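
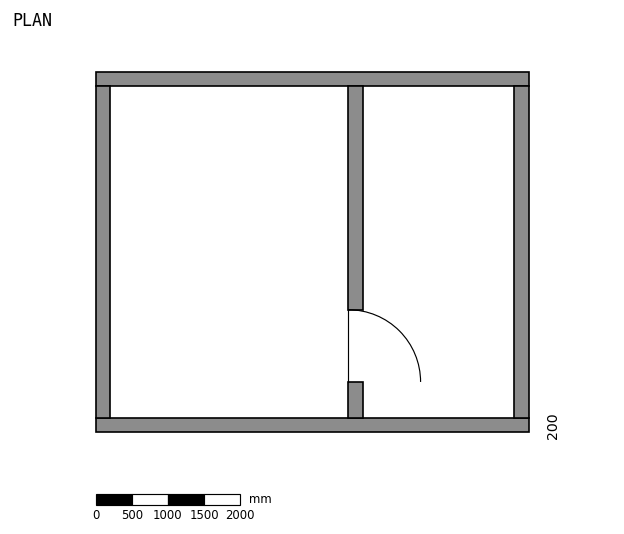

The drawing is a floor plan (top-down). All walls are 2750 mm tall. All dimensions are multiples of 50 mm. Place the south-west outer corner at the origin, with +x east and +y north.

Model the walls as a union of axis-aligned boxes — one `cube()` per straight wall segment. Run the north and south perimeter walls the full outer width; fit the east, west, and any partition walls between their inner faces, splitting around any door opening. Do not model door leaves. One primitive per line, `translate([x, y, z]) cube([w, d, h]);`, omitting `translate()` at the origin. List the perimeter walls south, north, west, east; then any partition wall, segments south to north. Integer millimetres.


cube([6000, 200, 2750]);
translate([0, 4800, 0]) cube([6000, 200, 2750]);
translate([0, 200, 0]) cube([200, 4600, 2750]);
translate([5800, 200, 0]) cube([200, 4600, 2750]);
translate([3500, 200, 0]) cube([200, 500, 2750]);
translate([3500, 1700, 0]) cube([200, 3100, 2750]);


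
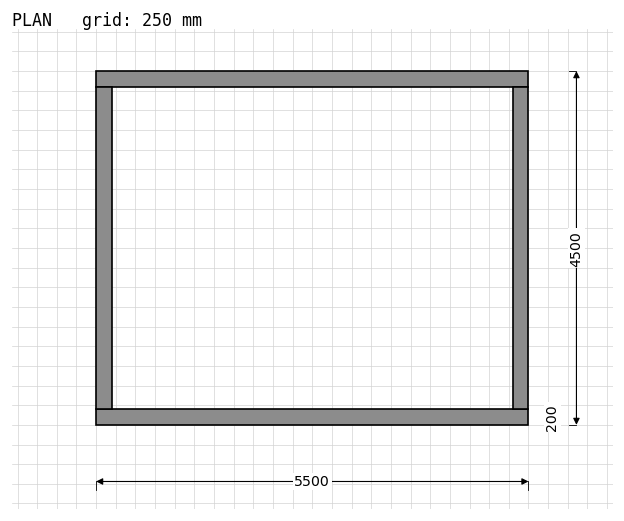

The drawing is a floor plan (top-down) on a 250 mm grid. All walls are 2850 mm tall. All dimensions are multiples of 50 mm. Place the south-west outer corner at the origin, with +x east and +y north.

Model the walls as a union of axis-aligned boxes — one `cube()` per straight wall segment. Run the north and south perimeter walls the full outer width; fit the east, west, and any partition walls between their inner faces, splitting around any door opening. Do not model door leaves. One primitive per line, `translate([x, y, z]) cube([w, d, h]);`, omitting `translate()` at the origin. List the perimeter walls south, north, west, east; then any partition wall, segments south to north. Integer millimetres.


cube([5500, 200, 2850]);
translate([0, 4300, 0]) cube([5500, 200, 2850]);
translate([0, 200, 0]) cube([200, 4100, 2850]);
translate([5300, 200, 0]) cube([200, 4100, 2850]);


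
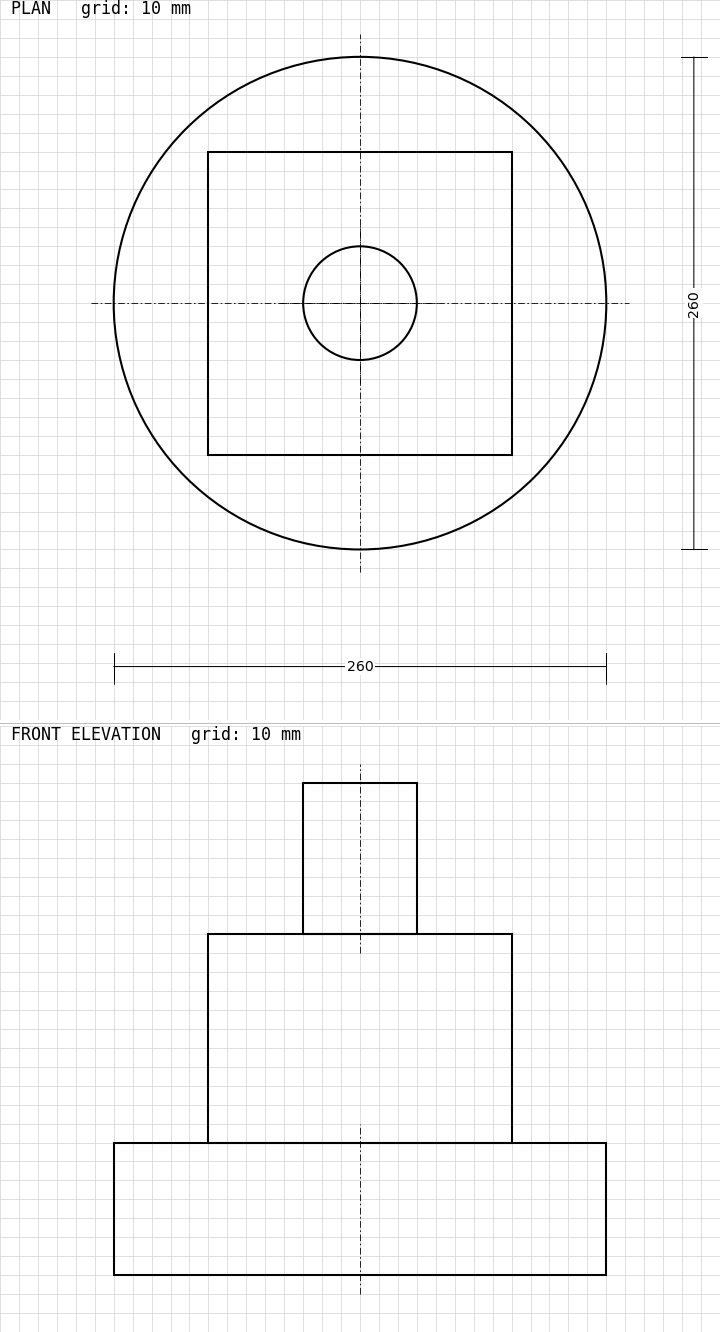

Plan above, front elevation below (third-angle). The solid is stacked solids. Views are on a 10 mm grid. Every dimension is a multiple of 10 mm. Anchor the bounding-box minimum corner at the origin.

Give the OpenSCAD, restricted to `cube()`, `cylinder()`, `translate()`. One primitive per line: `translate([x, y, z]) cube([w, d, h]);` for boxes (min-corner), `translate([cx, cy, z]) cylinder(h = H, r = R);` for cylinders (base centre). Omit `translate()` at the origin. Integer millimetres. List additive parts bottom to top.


translate([130, 130, 0]) cylinder(h = 70, r = 130);
translate([50, 50, 70]) cube([160, 160, 110]);
translate([130, 130, 180]) cylinder(h = 80, r = 30);


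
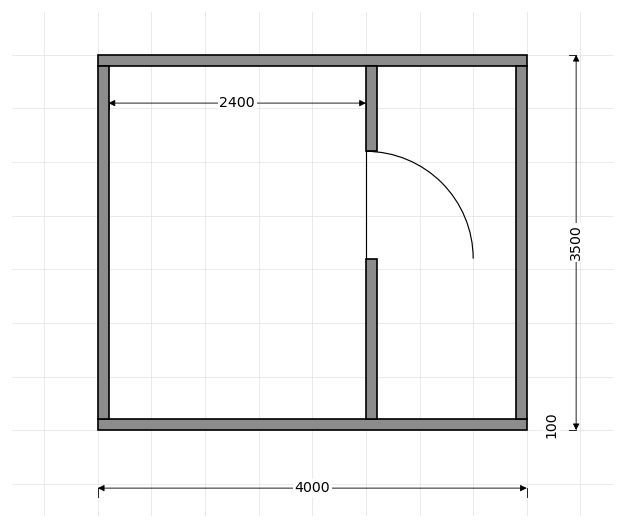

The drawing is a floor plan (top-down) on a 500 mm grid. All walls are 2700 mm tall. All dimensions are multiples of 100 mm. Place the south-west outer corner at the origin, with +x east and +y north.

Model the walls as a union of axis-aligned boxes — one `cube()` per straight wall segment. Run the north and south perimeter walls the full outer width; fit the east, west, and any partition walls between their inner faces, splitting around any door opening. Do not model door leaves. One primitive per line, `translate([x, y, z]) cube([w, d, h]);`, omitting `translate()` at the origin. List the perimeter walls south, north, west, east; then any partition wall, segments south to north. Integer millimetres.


cube([4000, 100, 2700]);
translate([0, 3400, 0]) cube([4000, 100, 2700]);
translate([0, 100, 0]) cube([100, 3300, 2700]);
translate([3900, 100, 0]) cube([100, 3300, 2700]);
translate([2500, 100, 0]) cube([100, 1500, 2700]);
translate([2500, 2600, 0]) cube([100, 800, 2700]);


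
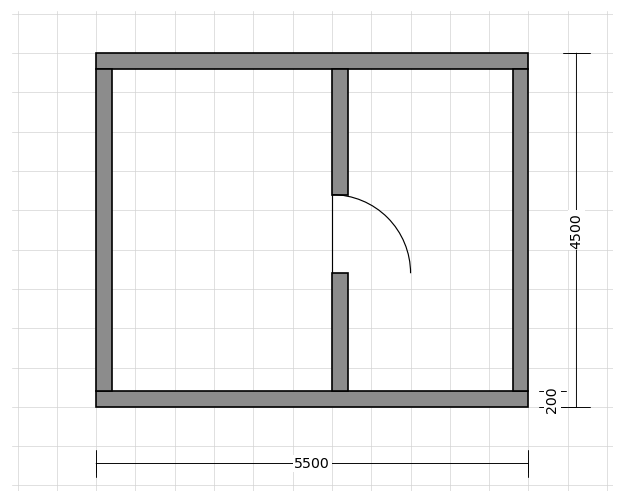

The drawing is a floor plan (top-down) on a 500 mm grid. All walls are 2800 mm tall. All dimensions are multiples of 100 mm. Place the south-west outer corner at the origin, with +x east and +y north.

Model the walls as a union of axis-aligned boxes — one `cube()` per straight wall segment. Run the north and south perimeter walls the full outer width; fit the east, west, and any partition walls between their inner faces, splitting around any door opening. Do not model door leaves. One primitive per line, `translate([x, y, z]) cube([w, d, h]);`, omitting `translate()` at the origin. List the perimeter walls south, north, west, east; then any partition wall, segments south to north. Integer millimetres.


cube([5500, 200, 2800]);
translate([0, 4300, 0]) cube([5500, 200, 2800]);
translate([0, 200, 0]) cube([200, 4100, 2800]);
translate([5300, 200, 0]) cube([200, 4100, 2800]);
translate([3000, 200, 0]) cube([200, 1500, 2800]);
translate([3000, 2700, 0]) cube([200, 1600, 2800]);


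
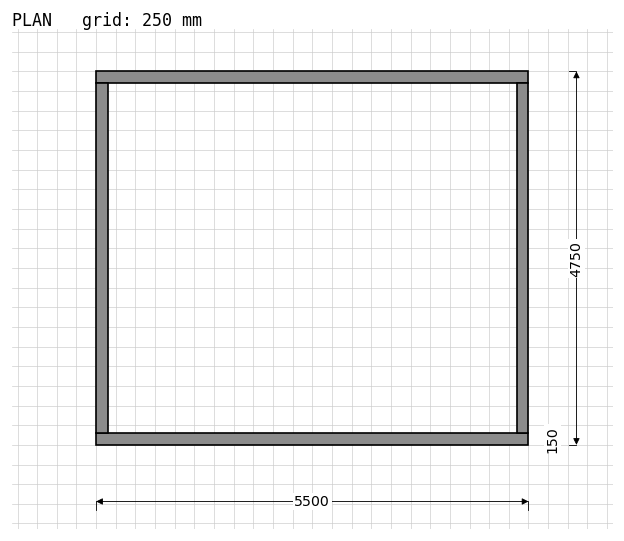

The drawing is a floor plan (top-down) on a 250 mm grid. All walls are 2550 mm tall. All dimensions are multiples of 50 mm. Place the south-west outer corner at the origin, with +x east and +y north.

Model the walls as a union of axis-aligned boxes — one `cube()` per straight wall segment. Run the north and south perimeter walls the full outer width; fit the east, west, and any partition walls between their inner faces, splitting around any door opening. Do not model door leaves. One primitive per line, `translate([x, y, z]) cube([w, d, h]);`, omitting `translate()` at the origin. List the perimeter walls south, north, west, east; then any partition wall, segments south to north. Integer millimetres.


cube([5500, 150, 2550]);
translate([0, 4600, 0]) cube([5500, 150, 2550]);
translate([0, 150, 0]) cube([150, 4450, 2550]);
translate([5350, 150, 0]) cube([150, 4450, 2550]);


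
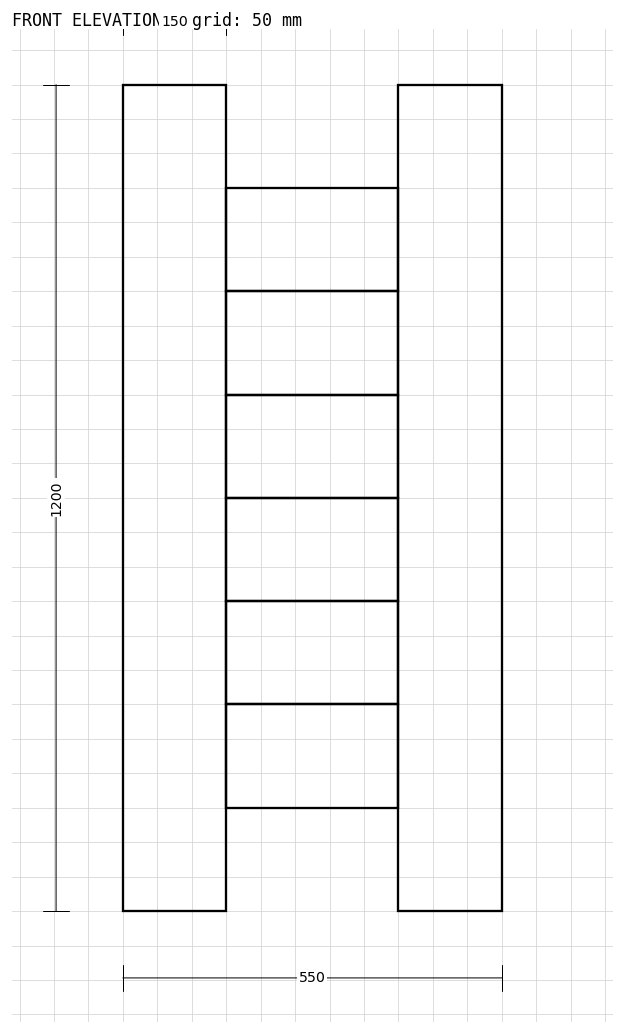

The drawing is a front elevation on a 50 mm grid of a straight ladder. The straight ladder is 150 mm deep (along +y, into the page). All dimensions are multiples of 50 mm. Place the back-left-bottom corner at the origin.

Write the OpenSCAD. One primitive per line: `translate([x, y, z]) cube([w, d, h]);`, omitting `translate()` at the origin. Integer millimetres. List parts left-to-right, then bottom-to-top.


cube([150, 150, 1200]);
translate([150, 0, 150]) cube([250, 150, 150]);
translate([150, 0, 300]) cube([250, 150, 150]);
translate([150, 0, 450]) cube([250, 150, 150]);
translate([150, 0, 600]) cube([250, 150, 150]);
translate([150, 0, 750]) cube([250, 150, 150]);
translate([150, 0, 900]) cube([250, 150, 150]);
translate([400, 0, 0]) cube([150, 150, 1200]);


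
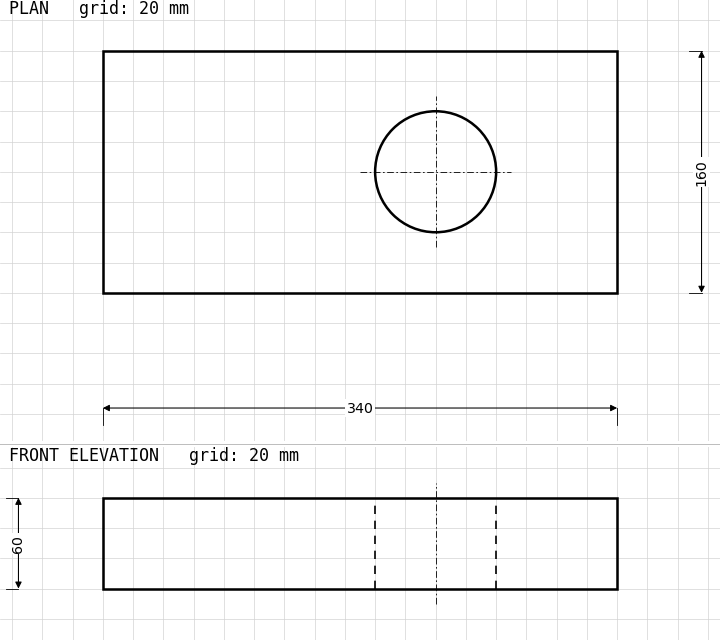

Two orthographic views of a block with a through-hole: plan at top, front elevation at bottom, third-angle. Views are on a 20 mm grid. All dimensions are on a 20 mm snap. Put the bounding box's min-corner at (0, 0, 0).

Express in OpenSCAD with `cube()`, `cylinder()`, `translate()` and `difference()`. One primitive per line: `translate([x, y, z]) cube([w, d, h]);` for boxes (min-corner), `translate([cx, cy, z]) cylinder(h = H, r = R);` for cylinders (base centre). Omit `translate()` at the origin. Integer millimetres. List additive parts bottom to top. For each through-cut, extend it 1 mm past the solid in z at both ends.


difference() {
  cube([340, 160, 60]);
  translate([220, 80, -1]) cylinder(h = 62, r = 40);
}


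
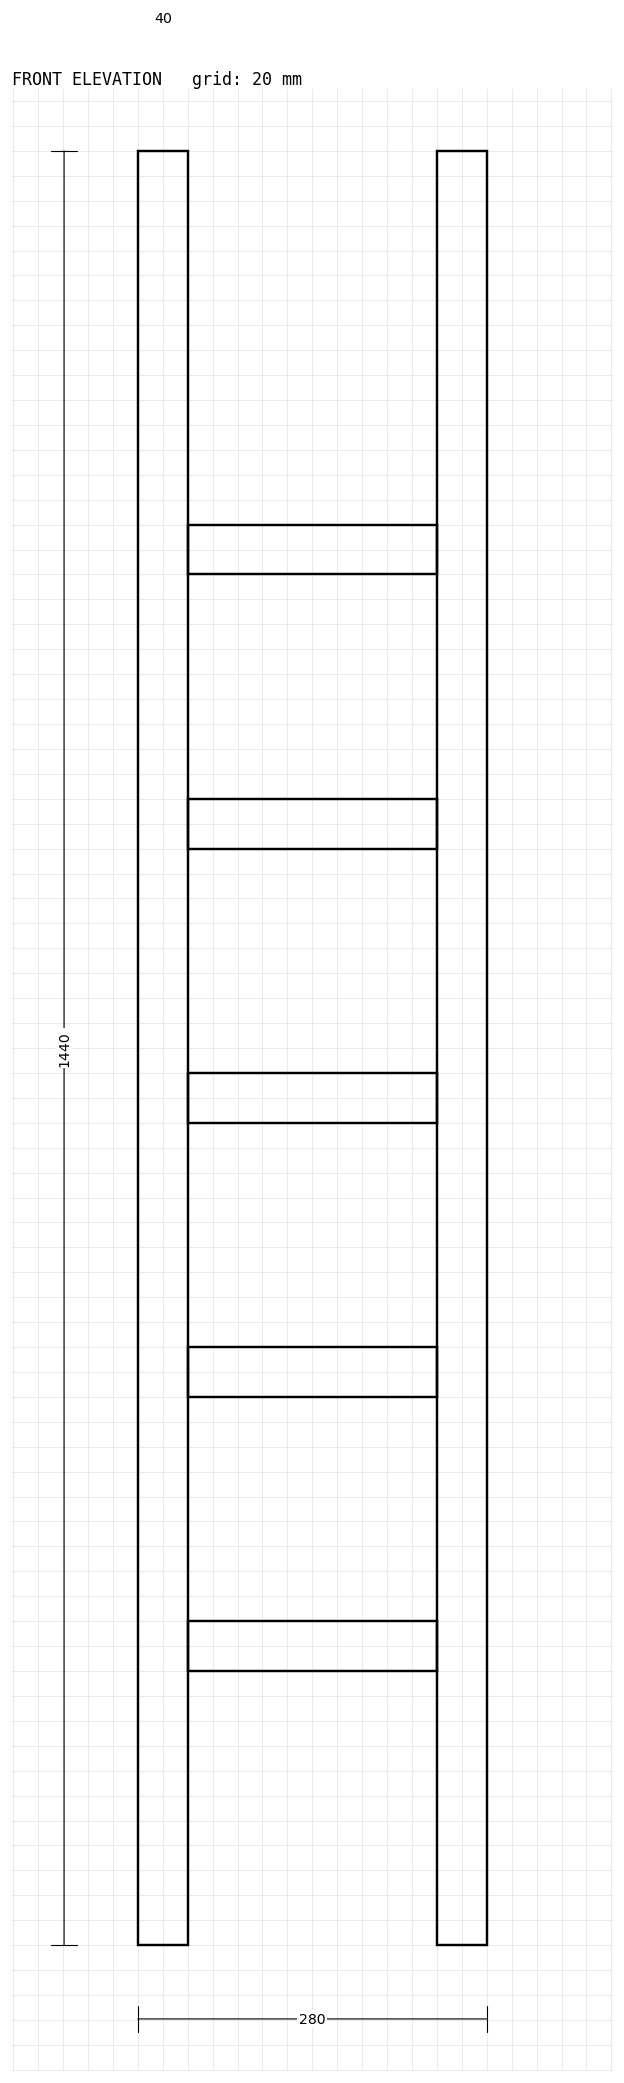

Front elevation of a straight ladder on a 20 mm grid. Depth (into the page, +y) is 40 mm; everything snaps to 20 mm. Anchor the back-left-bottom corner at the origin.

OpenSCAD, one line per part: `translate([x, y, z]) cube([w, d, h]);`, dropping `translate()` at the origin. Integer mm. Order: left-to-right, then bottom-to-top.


cube([40, 40, 1440]);
translate([40, 0, 220]) cube([200, 40, 40]);
translate([40, 0, 440]) cube([200, 40, 40]);
translate([40, 0, 660]) cube([200, 40, 40]);
translate([40, 0, 880]) cube([200, 40, 40]);
translate([40, 0, 1100]) cube([200, 40, 40]);
translate([240, 0, 0]) cube([40, 40, 1440]);


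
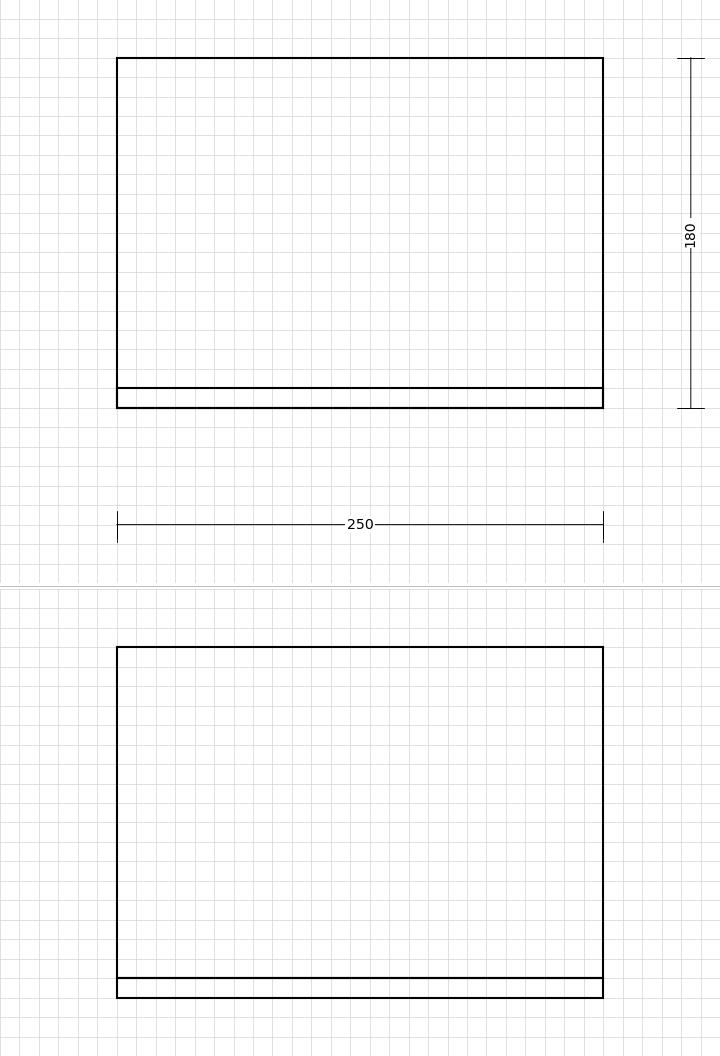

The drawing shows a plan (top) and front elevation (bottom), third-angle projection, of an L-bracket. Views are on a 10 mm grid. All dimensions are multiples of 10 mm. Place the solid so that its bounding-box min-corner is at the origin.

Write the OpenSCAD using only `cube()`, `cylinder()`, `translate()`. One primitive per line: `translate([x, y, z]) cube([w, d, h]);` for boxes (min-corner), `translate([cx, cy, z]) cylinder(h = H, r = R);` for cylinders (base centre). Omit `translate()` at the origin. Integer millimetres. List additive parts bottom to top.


cube([250, 180, 10]);
translate([0, 0, 10]) cube([250, 10, 170]);


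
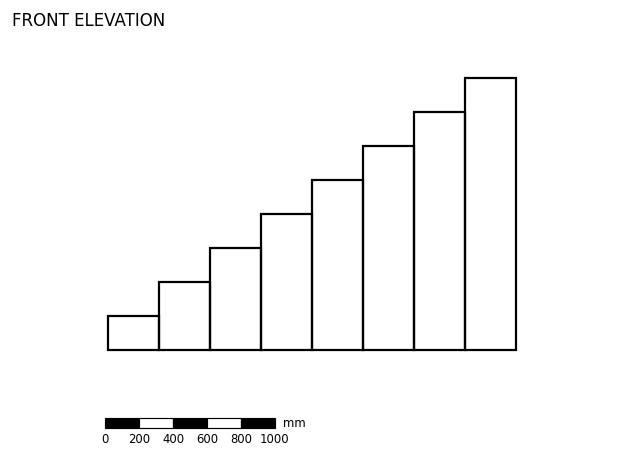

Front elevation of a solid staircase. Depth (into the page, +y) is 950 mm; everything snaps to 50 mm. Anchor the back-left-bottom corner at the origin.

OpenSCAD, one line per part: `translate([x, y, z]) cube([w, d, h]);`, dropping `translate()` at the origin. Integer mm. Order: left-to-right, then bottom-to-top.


cube([300, 950, 200]);
translate([300, 0, 0]) cube([300, 950, 400]);
translate([600, 0, 0]) cube([300, 950, 600]);
translate([900, 0, 0]) cube([300, 950, 800]);
translate([1200, 0, 0]) cube([300, 950, 1000]);
translate([1500, 0, 0]) cube([300, 950, 1200]);
translate([1800, 0, 0]) cube([300, 950, 1400]);
translate([2100, 0, 0]) cube([300, 950, 1600]);


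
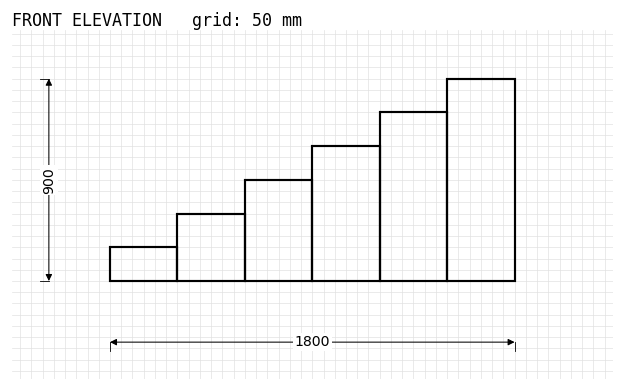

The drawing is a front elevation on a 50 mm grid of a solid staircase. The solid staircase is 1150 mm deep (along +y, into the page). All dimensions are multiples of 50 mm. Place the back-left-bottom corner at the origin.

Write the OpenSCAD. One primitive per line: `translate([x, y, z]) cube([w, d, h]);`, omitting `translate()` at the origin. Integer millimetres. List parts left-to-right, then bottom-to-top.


cube([300, 1150, 150]);
translate([300, 0, 0]) cube([300, 1150, 300]);
translate([600, 0, 0]) cube([300, 1150, 450]);
translate([900, 0, 0]) cube([300, 1150, 600]);
translate([1200, 0, 0]) cube([300, 1150, 750]);
translate([1500, 0, 0]) cube([300, 1150, 900]);


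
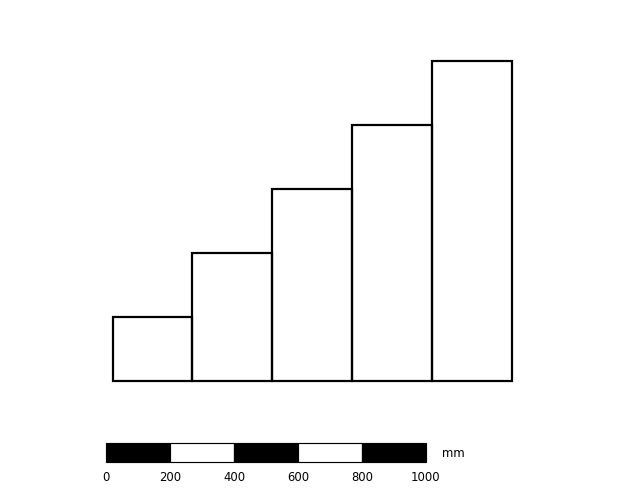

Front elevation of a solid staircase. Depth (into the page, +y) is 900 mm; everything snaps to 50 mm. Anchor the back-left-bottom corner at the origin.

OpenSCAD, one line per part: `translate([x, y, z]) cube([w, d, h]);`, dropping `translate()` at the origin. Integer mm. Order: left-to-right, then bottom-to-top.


cube([250, 900, 200]);
translate([250, 0, 0]) cube([250, 900, 400]);
translate([500, 0, 0]) cube([250, 900, 600]);
translate([750, 0, 0]) cube([250, 900, 800]);
translate([1000, 0, 0]) cube([250, 900, 1000]);


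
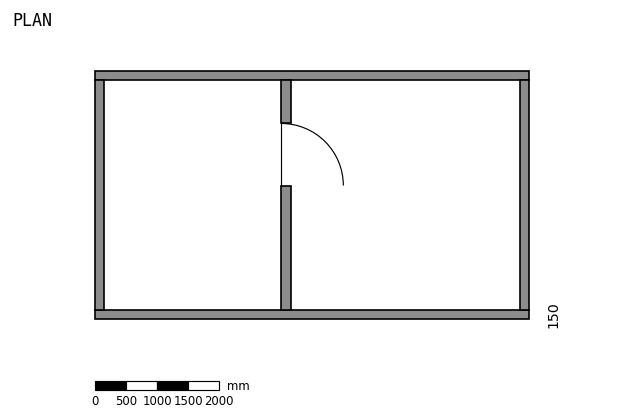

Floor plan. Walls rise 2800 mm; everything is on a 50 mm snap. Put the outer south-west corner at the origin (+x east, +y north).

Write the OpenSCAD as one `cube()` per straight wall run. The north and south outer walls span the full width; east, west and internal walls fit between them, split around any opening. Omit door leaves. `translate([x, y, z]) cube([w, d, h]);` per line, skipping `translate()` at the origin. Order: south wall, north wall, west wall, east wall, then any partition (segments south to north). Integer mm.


cube([7000, 150, 2800]);
translate([0, 3850, 0]) cube([7000, 150, 2800]);
translate([0, 150, 0]) cube([150, 3700, 2800]);
translate([6850, 150, 0]) cube([150, 3700, 2800]);
translate([3000, 150, 0]) cube([150, 2000, 2800]);
translate([3000, 3150, 0]) cube([150, 700, 2800]);


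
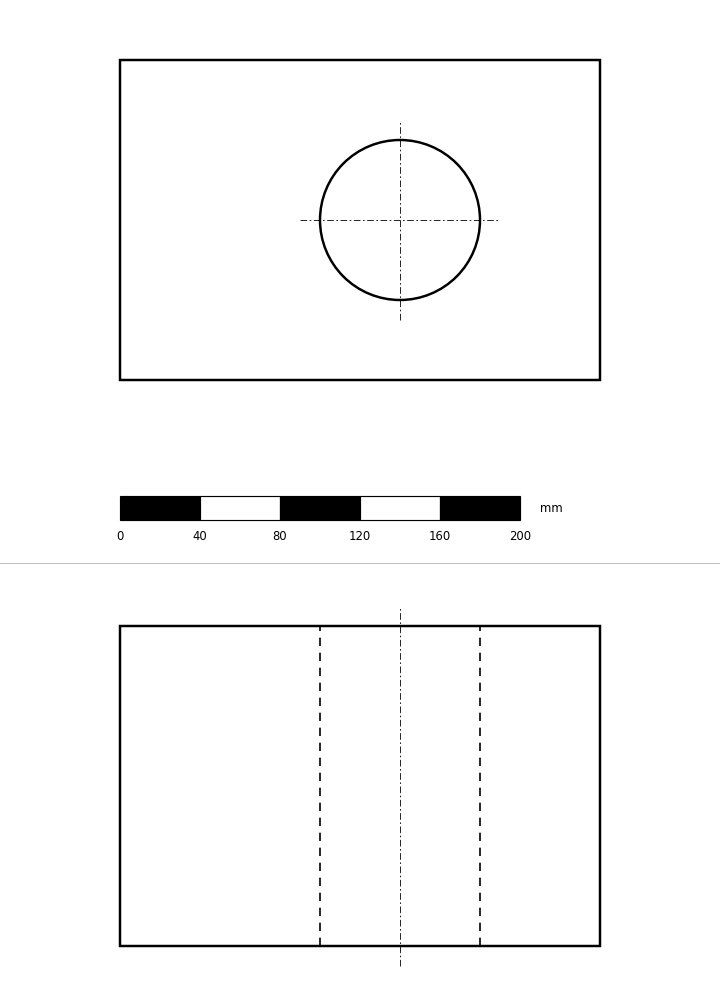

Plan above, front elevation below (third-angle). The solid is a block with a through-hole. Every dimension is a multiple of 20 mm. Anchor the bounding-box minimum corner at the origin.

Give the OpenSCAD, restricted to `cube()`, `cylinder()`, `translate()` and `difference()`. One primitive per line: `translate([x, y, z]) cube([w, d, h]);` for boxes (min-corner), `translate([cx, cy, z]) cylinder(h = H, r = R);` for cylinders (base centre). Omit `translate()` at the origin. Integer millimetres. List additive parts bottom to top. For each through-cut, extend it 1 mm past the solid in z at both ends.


difference() {
  cube([240, 160, 160]);
  translate([140, 80, -1]) cylinder(h = 162, r = 40);
}


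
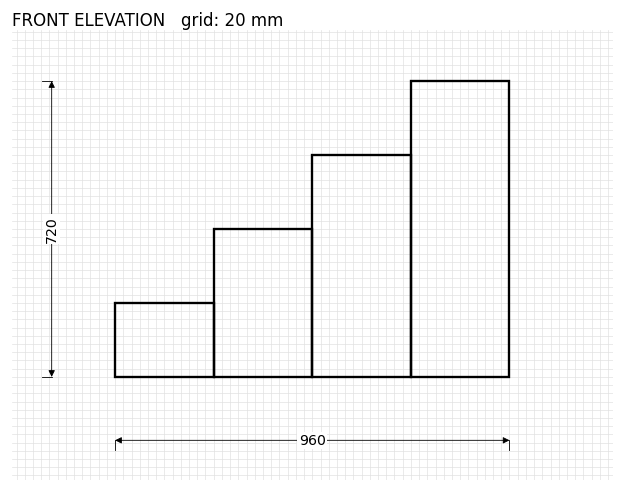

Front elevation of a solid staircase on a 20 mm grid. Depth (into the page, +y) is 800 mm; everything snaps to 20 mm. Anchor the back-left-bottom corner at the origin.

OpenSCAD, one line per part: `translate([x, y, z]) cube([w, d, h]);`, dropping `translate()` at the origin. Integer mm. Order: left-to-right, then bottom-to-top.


cube([240, 800, 180]);
translate([240, 0, 0]) cube([240, 800, 360]);
translate([480, 0, 0]) cube([240, 800, 540]);
translate([720, 0, 0]) cube([240, 800, 720]);


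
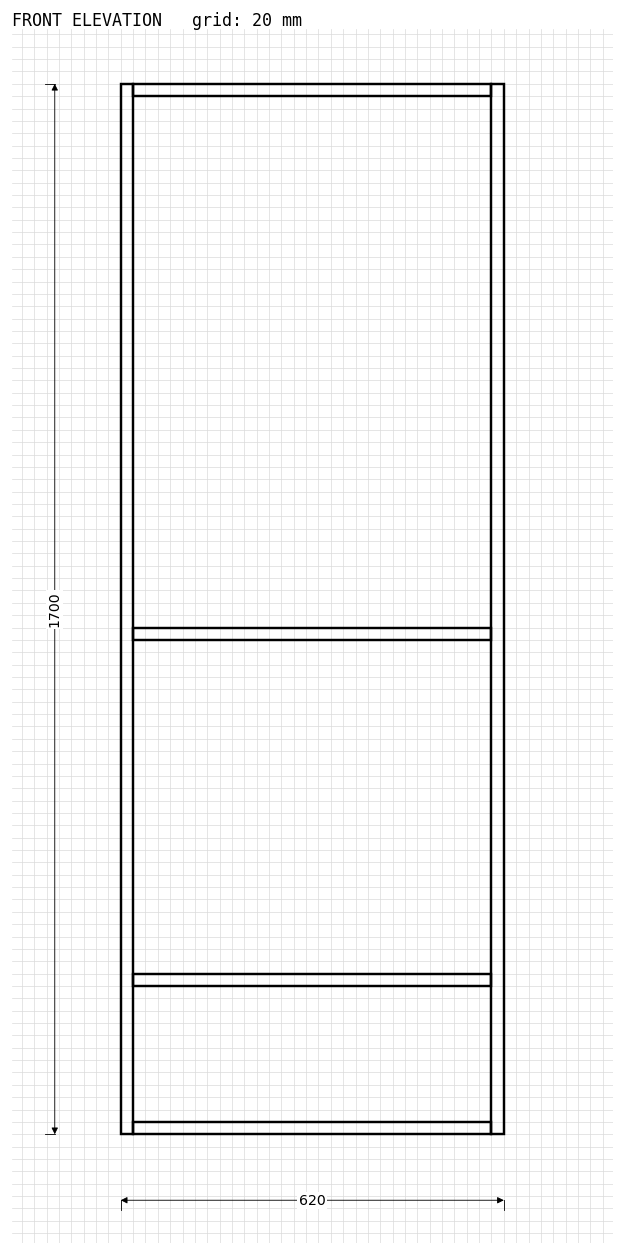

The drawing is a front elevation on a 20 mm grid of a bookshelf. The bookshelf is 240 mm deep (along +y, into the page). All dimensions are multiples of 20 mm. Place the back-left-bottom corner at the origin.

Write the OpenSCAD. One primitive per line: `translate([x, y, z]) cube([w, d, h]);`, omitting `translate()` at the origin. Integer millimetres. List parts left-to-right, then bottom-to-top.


cube([20, 240, 1700]);
translate([20, 0, 0]) cube([580, 240, 20]);
translate([20, 0, 240]) cube([580, 240, 20]);
translate([20, 0, 800]) cube([580, 240, 20]);
translate([20, 0, 1680]) cube([580, 240, 20]);
translate([600, 0, 0]) cube([20, 240, 1700]);


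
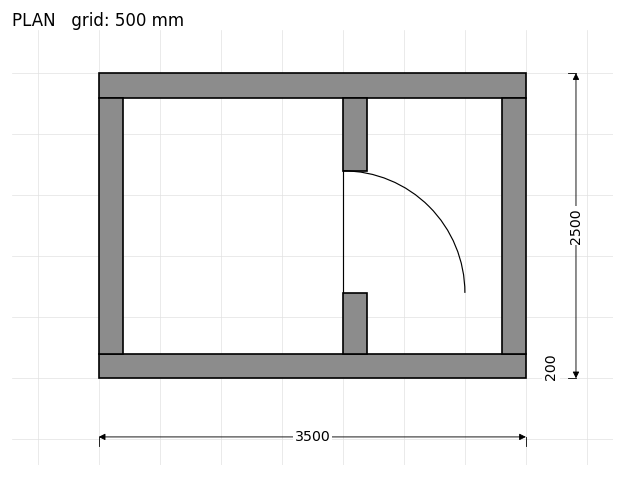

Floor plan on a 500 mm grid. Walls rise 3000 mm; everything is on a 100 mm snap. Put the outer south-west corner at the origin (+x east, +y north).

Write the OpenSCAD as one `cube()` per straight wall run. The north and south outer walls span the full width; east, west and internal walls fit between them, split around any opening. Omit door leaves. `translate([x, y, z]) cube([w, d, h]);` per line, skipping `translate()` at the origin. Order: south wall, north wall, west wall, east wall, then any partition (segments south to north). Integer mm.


cube([3500, 200, 3000]);
translate([0, 2300, 0]) cube([3500, 200, 3000]);
translate([0, 200, 0]) cube([200, 2100, 3000]);
translate([3300, 200, 0]) cube([200, 2100, 3000]);
translate([2000, 200, 0]) cube([200, 500, 3000]);
translate([2000, 1700, 0]) cube([200, 600, 3000]);


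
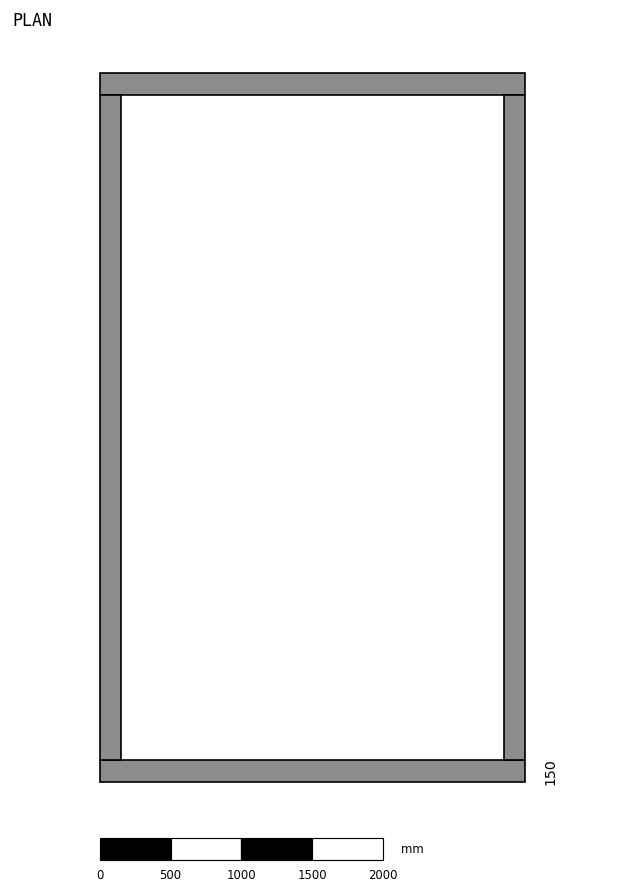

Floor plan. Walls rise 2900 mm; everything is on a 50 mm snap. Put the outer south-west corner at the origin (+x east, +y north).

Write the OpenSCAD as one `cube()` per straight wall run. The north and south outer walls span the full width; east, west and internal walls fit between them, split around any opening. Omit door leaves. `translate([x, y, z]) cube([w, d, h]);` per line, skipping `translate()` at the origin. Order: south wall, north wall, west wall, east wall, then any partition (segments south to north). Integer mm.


cube([3000, 150, 2900]);
translate([0, 4850, 0]) cube([3000, 150, 2900]);
translate([0, 150, 0]) cube([150, 4700, 2900]);
translate([2850, 150, 0]) cube([150, 4700, 2900]);


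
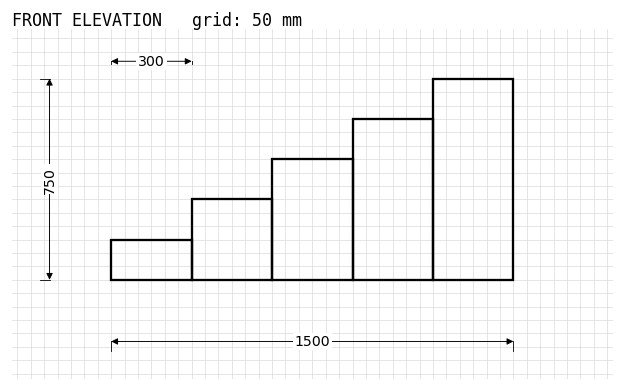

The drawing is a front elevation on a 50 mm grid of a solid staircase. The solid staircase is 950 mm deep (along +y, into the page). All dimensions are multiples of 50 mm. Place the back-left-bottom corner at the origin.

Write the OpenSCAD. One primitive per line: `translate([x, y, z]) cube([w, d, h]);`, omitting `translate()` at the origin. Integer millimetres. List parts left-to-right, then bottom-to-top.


cube([300, 950, 150]);
translate([300, 0, 0]) cube([300, 950, 300]);
translate([600, 0, 0]) cube([300, 950, 450]);
translate([900, 0, 0]) cube([300, 950, 600]);
translate([1200, 0, 0]) cube([300, 950, 750]);


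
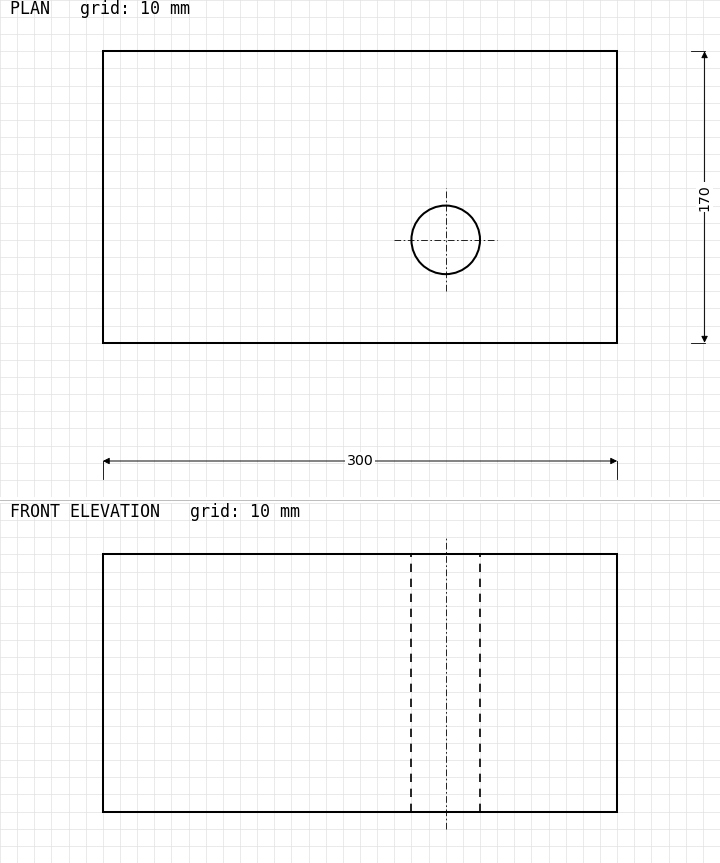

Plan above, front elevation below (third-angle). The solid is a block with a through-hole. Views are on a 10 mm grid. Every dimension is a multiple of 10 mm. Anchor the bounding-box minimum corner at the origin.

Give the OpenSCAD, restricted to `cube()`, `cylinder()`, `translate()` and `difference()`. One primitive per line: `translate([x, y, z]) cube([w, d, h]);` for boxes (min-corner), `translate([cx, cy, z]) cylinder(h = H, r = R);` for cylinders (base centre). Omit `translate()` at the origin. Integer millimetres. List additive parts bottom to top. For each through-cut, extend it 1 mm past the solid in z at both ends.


difference() {
  cube([300, 170, 150]);
  translate([200, 60, -1]) cylinder(h = 152, r = 20);
}


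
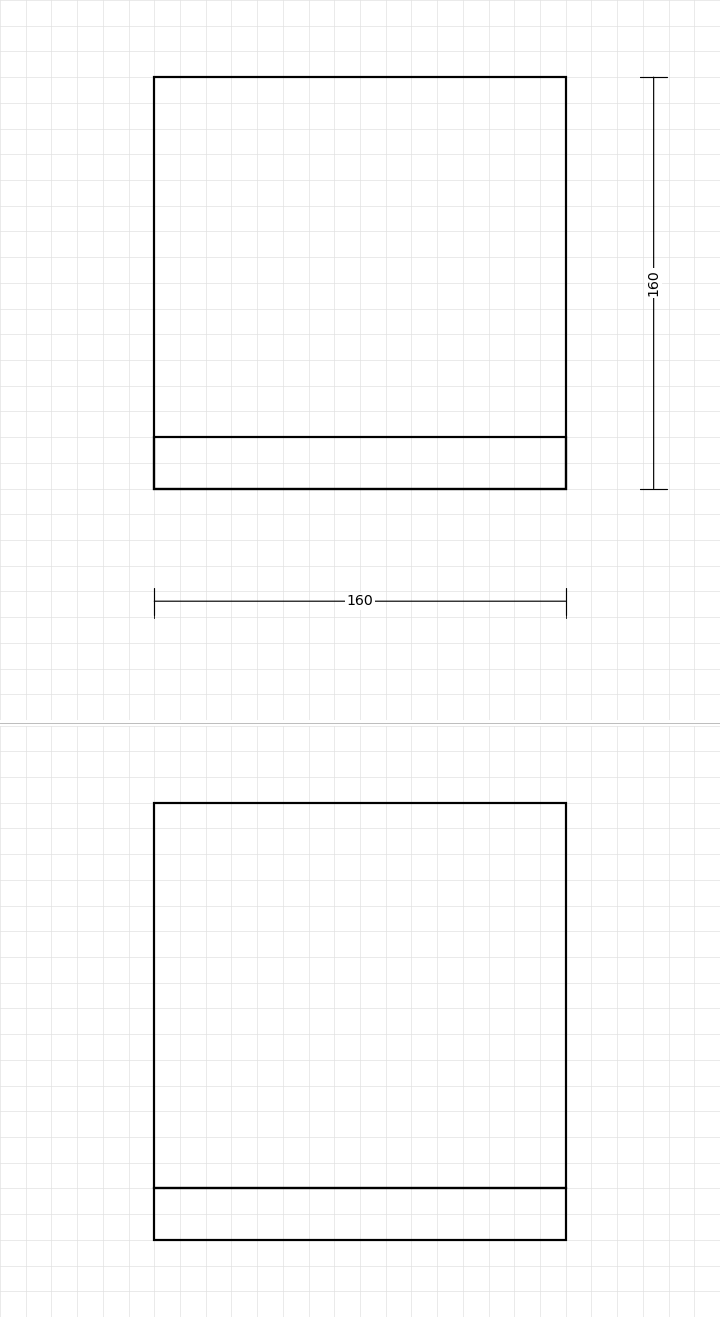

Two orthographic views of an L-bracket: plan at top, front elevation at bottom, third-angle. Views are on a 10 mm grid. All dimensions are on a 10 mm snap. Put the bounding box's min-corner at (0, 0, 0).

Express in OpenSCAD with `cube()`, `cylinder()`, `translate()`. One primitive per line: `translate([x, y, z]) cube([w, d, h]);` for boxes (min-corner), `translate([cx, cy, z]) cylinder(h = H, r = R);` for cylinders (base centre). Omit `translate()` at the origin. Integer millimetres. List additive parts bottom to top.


cube([160, 160, 20]);
translate([0, 0, 20]) cube([160, 20, 150]);


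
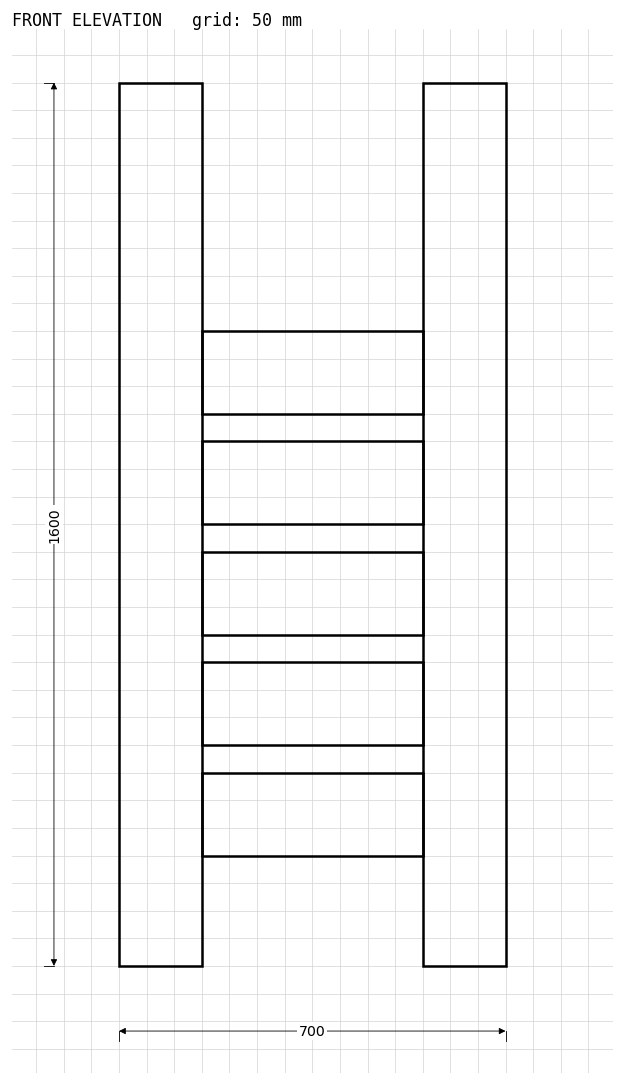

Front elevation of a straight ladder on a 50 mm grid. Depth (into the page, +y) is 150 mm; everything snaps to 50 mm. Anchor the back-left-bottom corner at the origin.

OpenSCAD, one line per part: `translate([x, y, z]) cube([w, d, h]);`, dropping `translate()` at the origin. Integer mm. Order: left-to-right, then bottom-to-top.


cube([150, 150, 1600]);
translate([150, 0, 200]) cube([400, 150, 150]);
translate([150, 0, 400]) cube([400, 150, 150]);
translate([150, 0, 600]) cube([400, 150, 150]);
translate([150, 0, 800]) cube([400, 150, 150]);
translate([150, 0, 1000]) cube([400, 150, 150]);
translate([550, 0, 0]) cube([150, 150, 1600]);


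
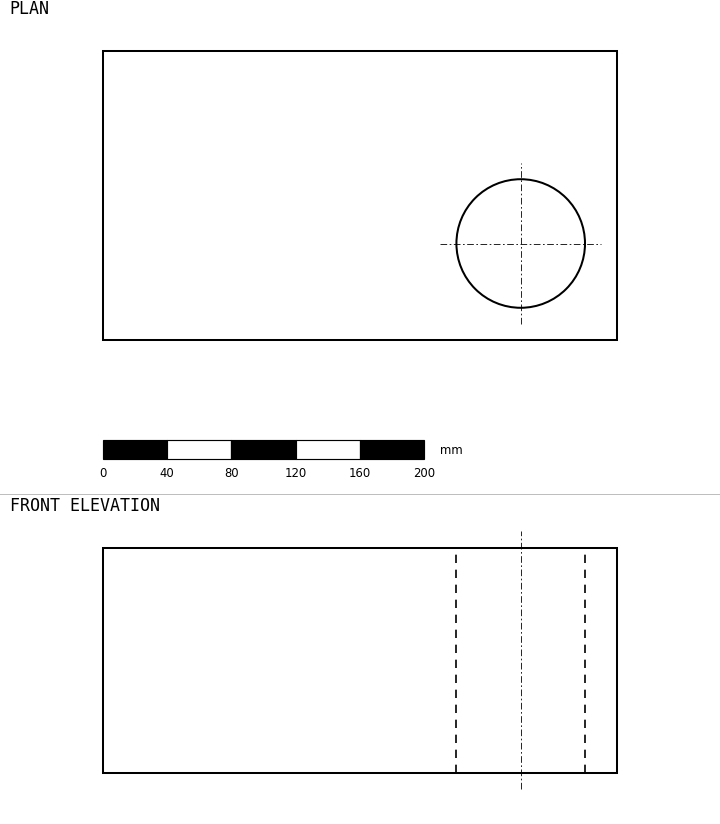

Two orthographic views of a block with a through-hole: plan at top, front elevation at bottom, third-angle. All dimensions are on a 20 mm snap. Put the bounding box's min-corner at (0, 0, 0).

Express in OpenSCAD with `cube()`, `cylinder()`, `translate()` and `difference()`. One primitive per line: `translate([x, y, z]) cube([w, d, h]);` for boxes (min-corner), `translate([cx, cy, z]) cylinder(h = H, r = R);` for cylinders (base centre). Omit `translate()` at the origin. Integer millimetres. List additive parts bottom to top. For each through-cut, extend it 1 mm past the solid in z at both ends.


difference() {
  cube([320, 180, 140]);
  translate([260, 60, -1]) cylinder(h = 142, r = 40);
}


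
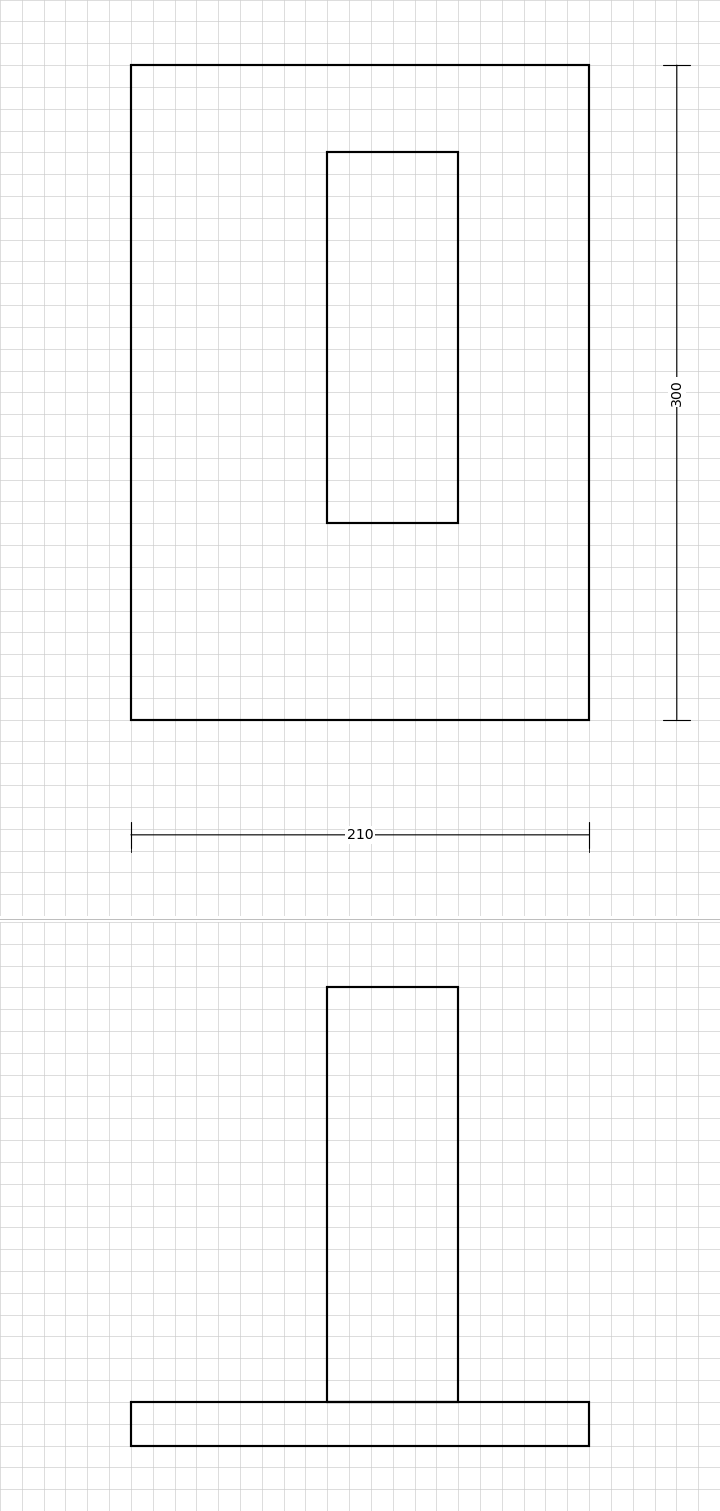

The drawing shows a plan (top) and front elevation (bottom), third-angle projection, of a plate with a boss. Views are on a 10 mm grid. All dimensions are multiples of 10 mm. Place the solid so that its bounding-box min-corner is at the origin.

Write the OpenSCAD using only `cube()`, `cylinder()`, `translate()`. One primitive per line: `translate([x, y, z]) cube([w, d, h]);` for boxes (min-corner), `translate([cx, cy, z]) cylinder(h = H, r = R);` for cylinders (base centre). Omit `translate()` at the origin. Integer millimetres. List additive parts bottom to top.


cube([210, 300, 20]);
translate([90, 90, 20]) cube([60, 170, 190]);


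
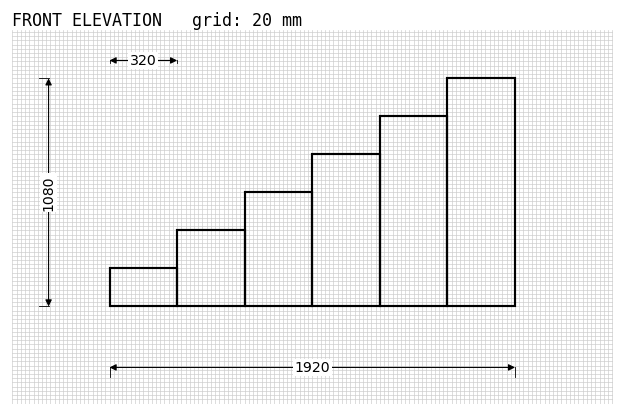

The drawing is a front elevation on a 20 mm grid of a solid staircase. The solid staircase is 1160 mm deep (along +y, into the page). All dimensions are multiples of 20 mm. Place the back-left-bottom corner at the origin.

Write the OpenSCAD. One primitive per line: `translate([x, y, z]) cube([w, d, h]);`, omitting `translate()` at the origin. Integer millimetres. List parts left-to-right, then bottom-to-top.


cube([320, 1160, 180]);
translate([320, 0, 0]) cube([320, 1160, 360]);
translate([640, 0, 0]) cube([320, 1160, 540]);
translate([960, 0, 0]) cube([320, 1160, 720]);
translate([1280, 0, 0]) cube([320, 1160, 900]);
translate([1600, 0, 0]) cube([320, 1160, 1080]);


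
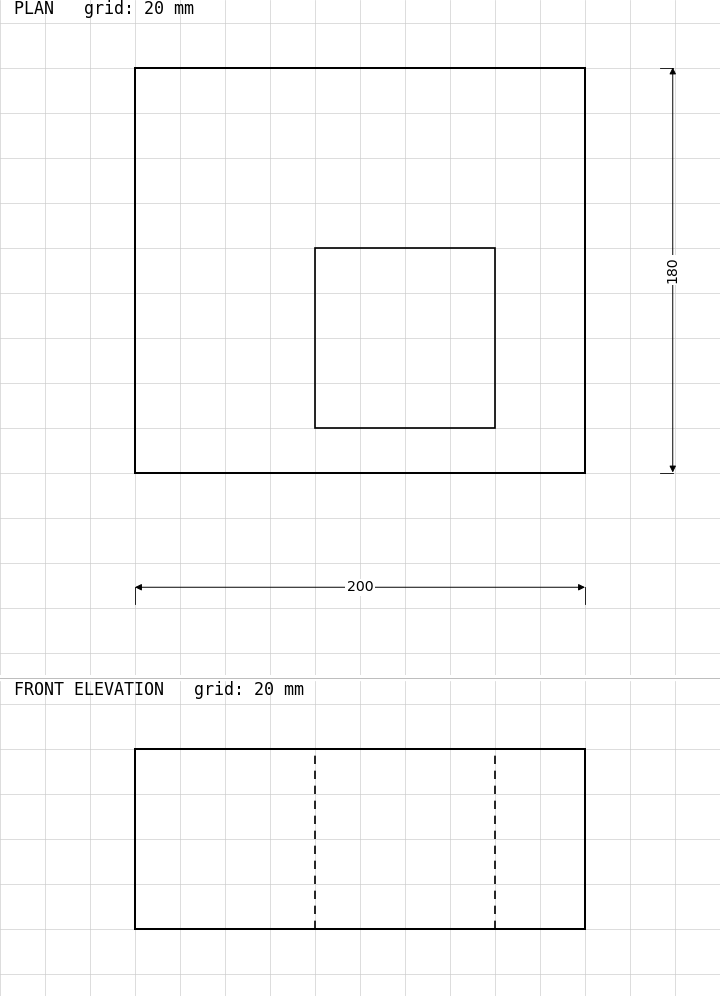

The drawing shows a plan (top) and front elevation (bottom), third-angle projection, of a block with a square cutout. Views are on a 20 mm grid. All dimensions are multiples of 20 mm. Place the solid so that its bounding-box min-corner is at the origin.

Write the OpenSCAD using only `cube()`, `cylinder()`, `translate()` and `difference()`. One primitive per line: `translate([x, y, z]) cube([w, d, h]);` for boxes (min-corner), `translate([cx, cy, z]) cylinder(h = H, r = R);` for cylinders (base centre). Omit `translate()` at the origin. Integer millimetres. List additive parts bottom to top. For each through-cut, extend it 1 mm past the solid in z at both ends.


difference() {
  cube([200, 180, 80]);
  translate([80, 20, -1]) cube([80, 80, 82]);
}


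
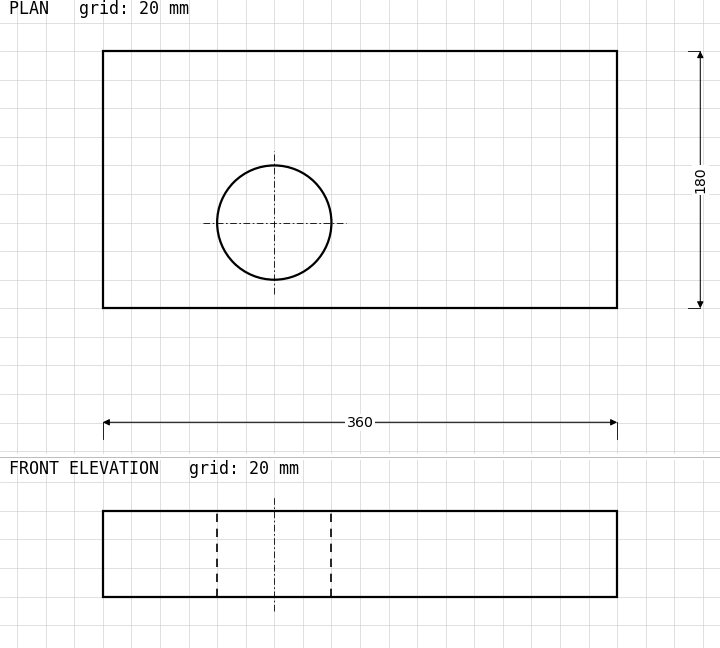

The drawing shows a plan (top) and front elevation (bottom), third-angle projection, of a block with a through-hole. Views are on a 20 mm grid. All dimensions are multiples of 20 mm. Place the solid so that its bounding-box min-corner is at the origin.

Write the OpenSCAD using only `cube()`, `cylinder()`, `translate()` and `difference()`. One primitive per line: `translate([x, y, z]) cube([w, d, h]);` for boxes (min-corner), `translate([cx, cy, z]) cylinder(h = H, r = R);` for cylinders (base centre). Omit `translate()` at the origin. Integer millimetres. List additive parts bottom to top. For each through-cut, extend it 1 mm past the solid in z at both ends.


difference() {
  cube([360, 180, 60]);
  translate([120, 60, -1]) cylinder(h = 62, r = 40);
}


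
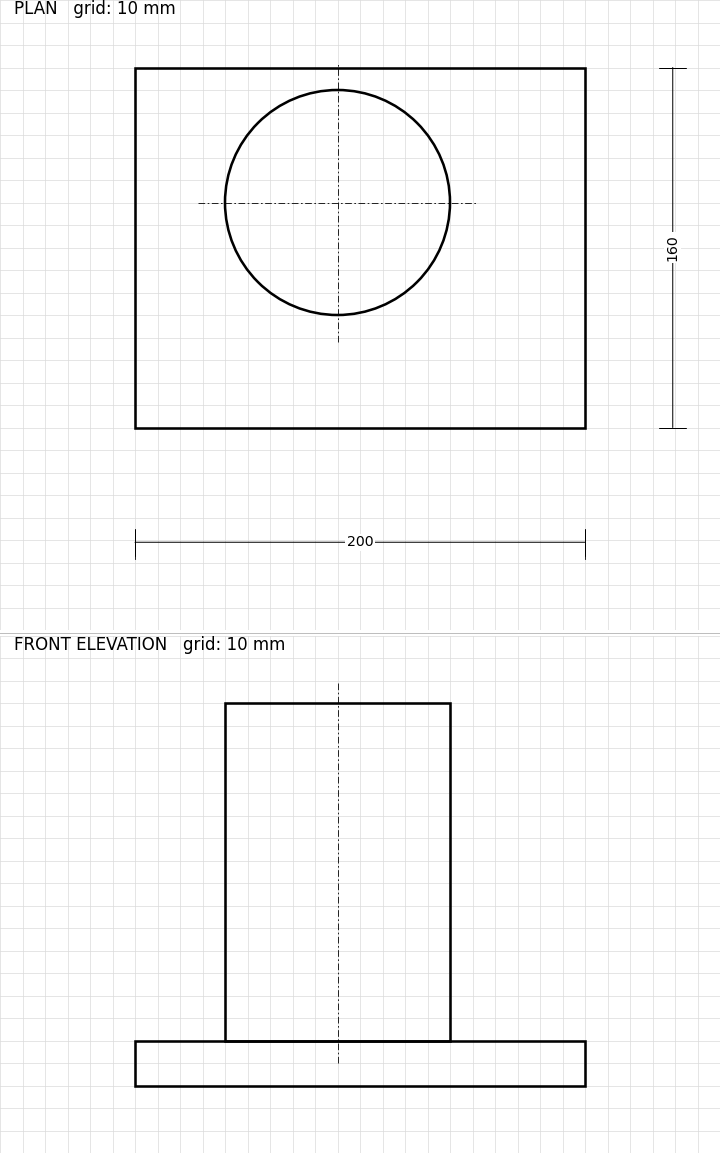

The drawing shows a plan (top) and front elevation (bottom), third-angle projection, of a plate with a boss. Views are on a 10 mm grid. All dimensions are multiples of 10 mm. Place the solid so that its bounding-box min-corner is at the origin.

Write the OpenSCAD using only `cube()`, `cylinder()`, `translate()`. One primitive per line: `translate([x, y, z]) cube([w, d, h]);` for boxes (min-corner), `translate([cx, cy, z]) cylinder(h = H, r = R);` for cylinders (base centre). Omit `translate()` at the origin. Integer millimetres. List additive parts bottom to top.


cube([200, 160, 20]);
translate([90, 100, 20]) cylinder(h = 150, r = 50);


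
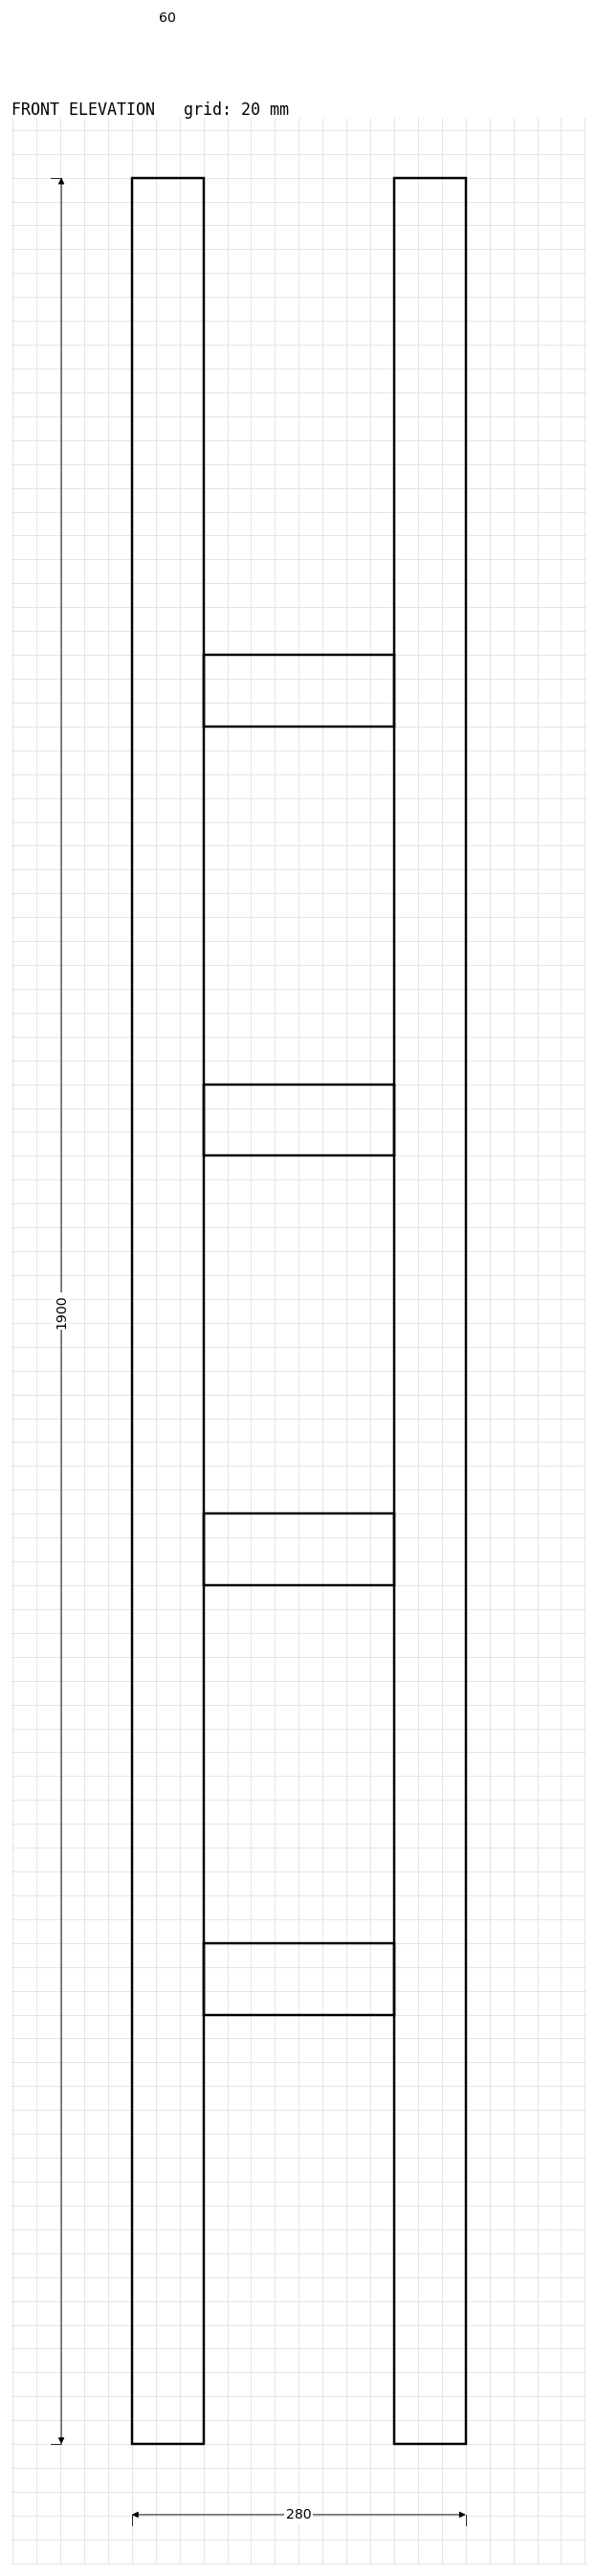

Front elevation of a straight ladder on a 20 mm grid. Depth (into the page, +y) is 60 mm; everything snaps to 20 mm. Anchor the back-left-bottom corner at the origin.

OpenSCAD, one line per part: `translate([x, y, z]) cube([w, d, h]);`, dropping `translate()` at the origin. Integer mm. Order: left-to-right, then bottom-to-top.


cube([60, 60, 1900]);
translate([60, 0, 360]) cube([160, 60, 60]);
translate([60, 0, 720]) cube([160, 60, 60]);
translate([60, 0, 1080]) cube([160, 60, 60]);
translate([60, 0, 1440]) cube([160, 60, 60]);
translate([220, 0, 0]) cube([60, 60, 1900]);


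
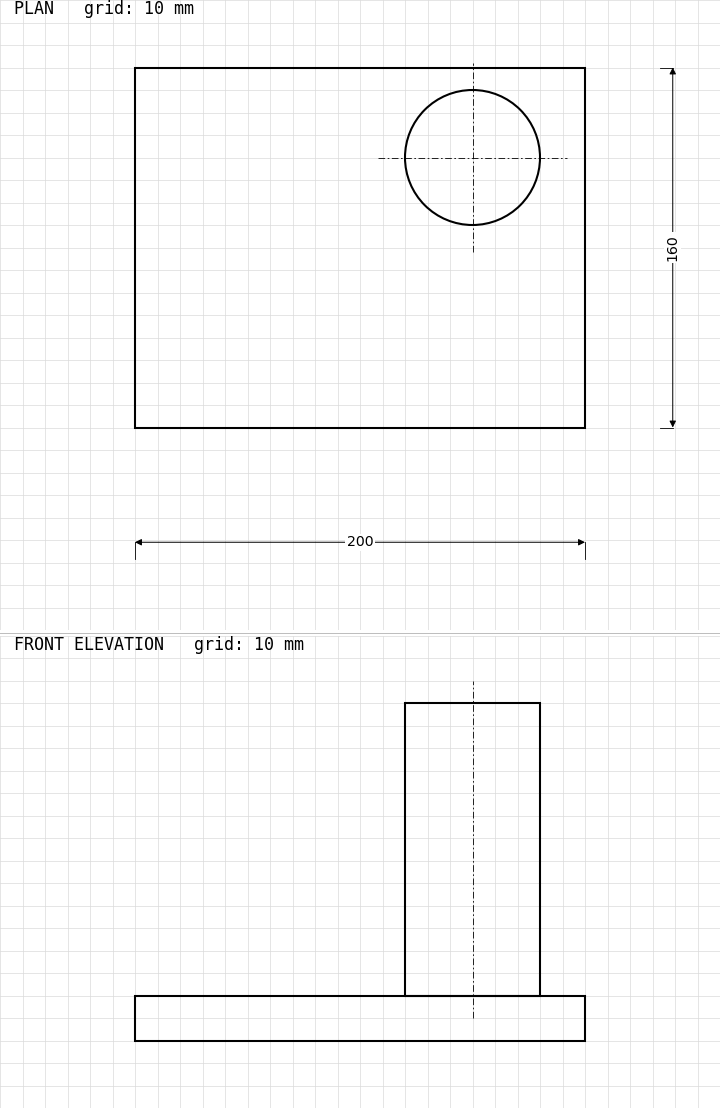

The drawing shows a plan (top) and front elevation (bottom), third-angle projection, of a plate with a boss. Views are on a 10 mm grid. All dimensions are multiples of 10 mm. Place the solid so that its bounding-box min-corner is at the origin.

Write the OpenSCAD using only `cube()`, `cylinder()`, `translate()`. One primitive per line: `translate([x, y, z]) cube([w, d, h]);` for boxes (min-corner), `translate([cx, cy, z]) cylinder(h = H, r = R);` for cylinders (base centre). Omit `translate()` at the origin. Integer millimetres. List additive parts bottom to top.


cube([200, 160, 20]);
translate([150, 120, 20]) cylinder(h = 130, r = 30);


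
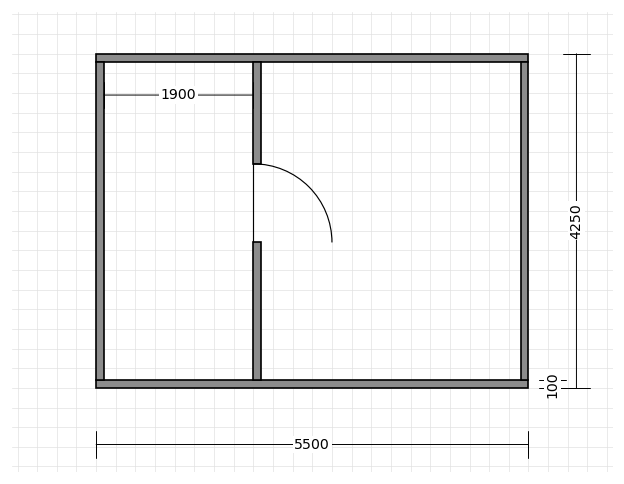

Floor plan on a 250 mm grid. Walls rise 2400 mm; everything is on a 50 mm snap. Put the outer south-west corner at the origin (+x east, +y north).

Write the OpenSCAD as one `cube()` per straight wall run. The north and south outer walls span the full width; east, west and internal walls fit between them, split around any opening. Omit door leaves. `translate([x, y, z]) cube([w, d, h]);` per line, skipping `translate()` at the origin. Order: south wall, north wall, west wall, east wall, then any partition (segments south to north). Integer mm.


cube([5500, 100, 2400]);
translate([0, 4150, 0]) cube([5500, 100, 2400]);
translate([0, 100, 0]) cube([100, 4050, 2400]);
translate([5400, 100, 0]) cube([100, 4050, 2400]);
translate([2000, 100, 0]) cube([100, 1750, 2400]);
translate([2000, 2850, 0]) cube([100, 1300, 2400]);


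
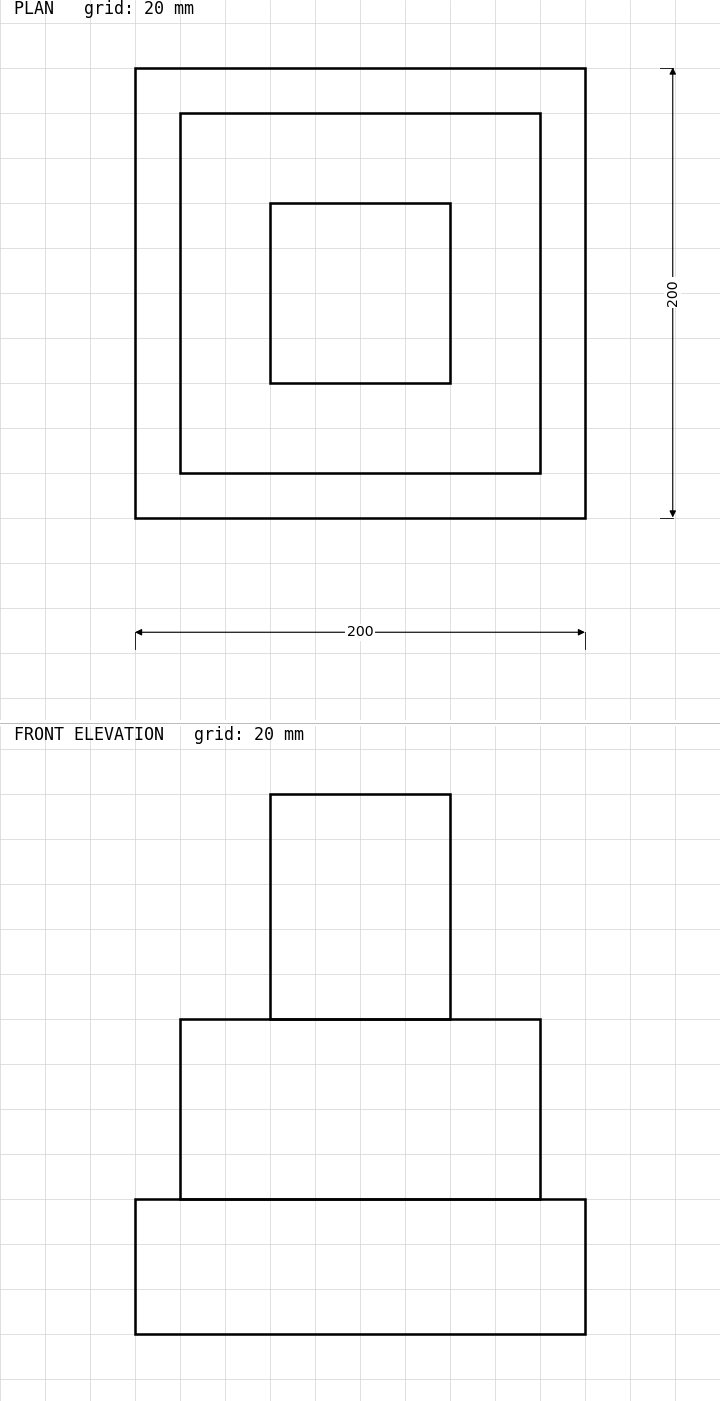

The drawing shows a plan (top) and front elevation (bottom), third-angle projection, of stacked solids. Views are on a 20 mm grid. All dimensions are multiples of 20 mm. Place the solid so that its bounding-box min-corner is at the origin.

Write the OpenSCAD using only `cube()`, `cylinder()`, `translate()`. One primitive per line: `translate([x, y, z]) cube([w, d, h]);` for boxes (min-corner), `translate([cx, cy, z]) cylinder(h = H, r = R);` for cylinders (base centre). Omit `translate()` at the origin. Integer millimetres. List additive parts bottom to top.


cube([200, 200, 60]);
translate([20, 20, 60]) cube([160, 160, 80]);
translate([60, 60, 140]) cube([80, 80, 100]);


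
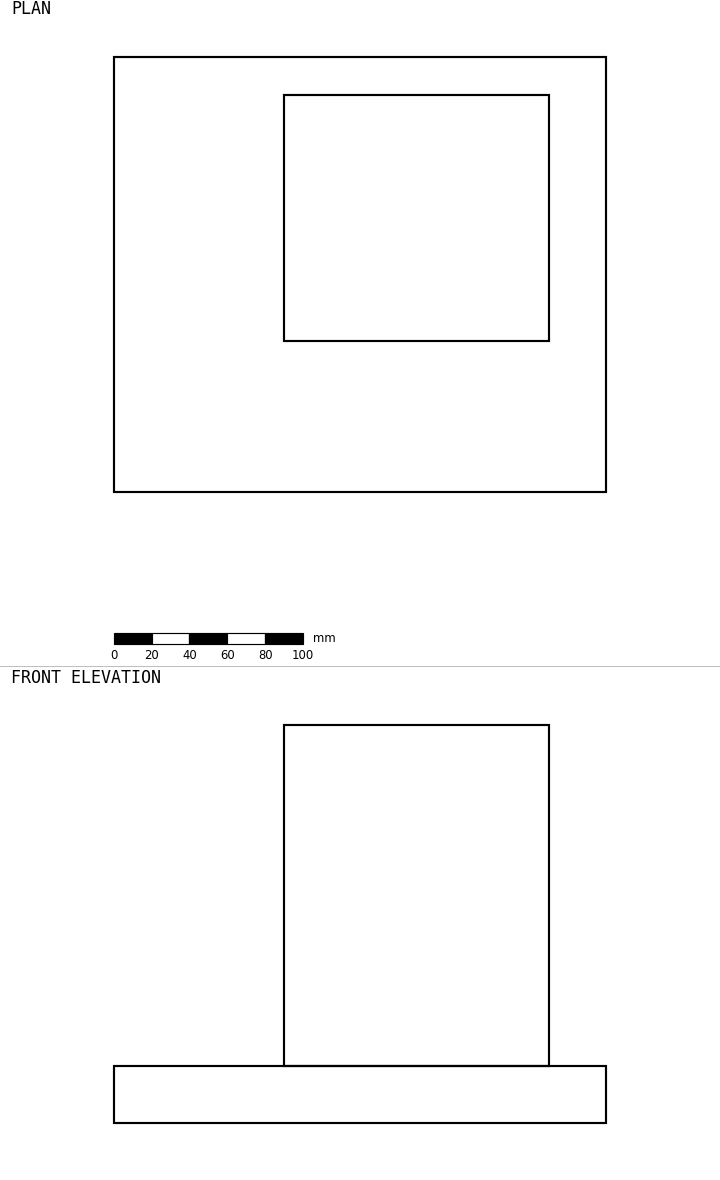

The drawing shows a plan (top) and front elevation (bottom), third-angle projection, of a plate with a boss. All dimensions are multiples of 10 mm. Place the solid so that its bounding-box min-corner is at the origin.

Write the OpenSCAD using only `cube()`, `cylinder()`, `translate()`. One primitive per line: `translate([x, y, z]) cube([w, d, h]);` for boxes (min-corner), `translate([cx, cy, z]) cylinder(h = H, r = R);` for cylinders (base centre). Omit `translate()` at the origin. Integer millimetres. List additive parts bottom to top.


cube([260, 230, 30]);
translate([90, 80, 30]) cube([140, 130, 180]);


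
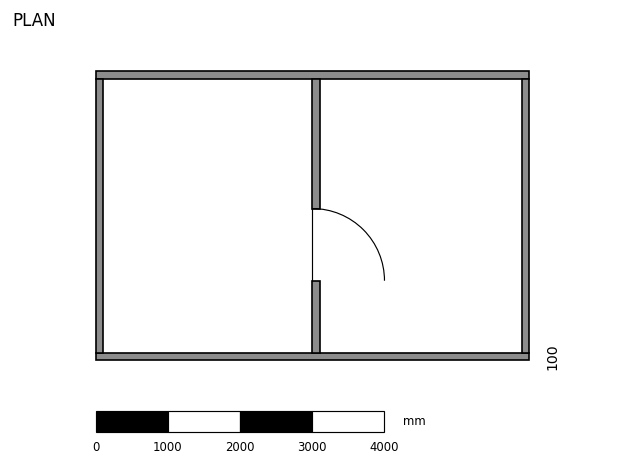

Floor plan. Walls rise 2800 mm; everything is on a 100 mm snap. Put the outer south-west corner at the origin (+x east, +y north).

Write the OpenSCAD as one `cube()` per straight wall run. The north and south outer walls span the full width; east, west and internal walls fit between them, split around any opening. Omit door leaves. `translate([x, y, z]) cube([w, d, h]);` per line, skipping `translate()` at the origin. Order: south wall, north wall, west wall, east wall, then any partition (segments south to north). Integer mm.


cube([6000, 100, 2800]);
translate([0, 3900, 0]) cube([6000, 100, 2800]);
translate([0, 100, 0]) cube([100, 3800, 2800]);
translate([5900, 100, 0]) cube([100, 3800, 2800]);
translate([3000, 100, 0]) cube([100, 1000, 2800]);
translate([3000, 2100, 0]) cube([100, 1800, 2800]);


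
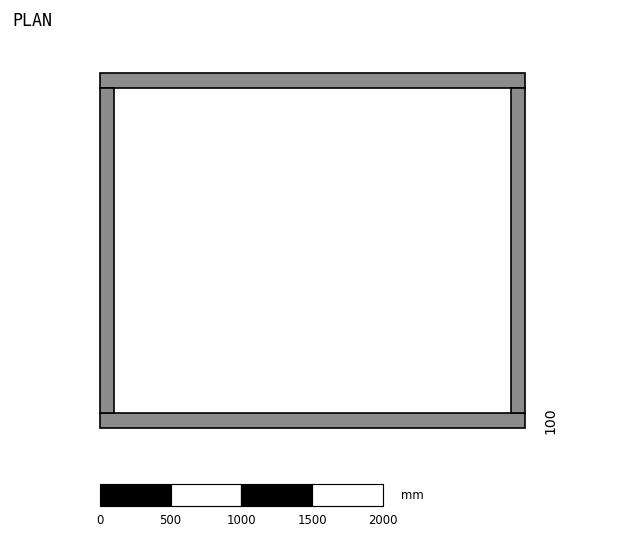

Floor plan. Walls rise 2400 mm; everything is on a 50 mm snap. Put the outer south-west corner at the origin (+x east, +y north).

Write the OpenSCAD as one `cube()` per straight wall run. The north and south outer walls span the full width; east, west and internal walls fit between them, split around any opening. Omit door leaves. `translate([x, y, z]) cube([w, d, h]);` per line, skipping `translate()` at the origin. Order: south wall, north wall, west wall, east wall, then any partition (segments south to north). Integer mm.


cube([3000, 100, 2400]);
translate([0, 2400, 0]) cube([3000, 100, 2400]);
translate([0, 100, 0]) cube([100, 2300, 2400]);
translate([2900, 100, 0]) cube([100, 2300, 2400]);


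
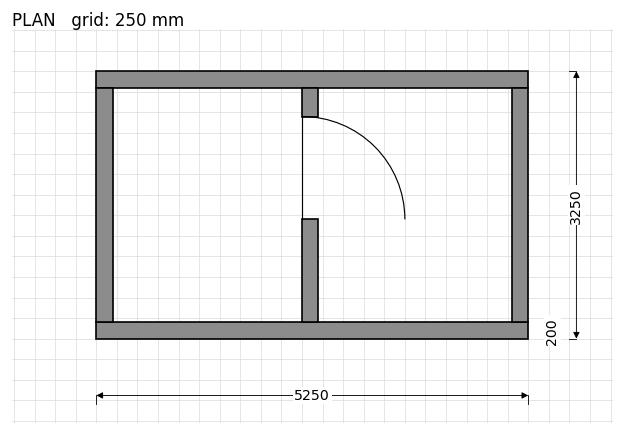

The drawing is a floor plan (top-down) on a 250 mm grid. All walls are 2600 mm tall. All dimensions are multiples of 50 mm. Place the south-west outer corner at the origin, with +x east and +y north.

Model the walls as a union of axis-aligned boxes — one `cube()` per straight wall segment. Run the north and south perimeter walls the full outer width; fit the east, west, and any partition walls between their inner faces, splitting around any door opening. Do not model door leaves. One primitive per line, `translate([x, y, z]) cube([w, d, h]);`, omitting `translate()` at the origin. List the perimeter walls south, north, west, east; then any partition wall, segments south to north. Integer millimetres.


cube([5250, 200, 2600]);
translate([0, 3050, 0]) cube([5250, 200, 2600]);
translate([0, 200, 0]) cube([200, 2850, 2600]);
translate([5050, 200, 0]) cube([200, 2850, 2600]);
translate([2500, 200, 0]) cube([200, 1250, 2600]);
translate([2500, 2700, 0]) cube([200, 350, 2600]);
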